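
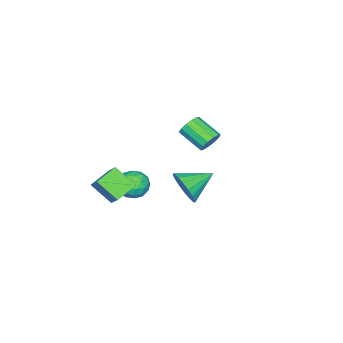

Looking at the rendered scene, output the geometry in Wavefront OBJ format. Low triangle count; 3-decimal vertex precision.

v -3.628 0.481 1.785
v -3.405 0.759 2.365
v -3.628 -0.544 3.074
v -3.852 -0.821 2.495
v -3.784 0.818 2.355
v -4.007 -0.484 3.065
v -4.113 0.771 2.165
v -4.336 -0.532 2.874
v -4.288 0.632 1.854
v -4.511 -0.671 2.563
v -4.254 0.445 1.521
v -4.477 -0.858 2.23
v -4.021 0.269 1.272
v -4.244 -1.033 1.982
v -3.664 0.161 1.186
v -3.887 -1.141 1.896
v -3.295 0.155 1.291
v -3.518 -1.148 2
v -3.032 0.252 1.552
v -3.256 -1.051 2.261
v -2.959 0.422 1.887
v -3.182 -0.881 2.597
v -3.098 0.611 2.19
v -3.321 -0.692 2.9
v 1.685 -0.939 1.296
v 1.706 -2.021 2.184
v 2.291 -0.224 2.153
v 2.312 -1.306 3.041
v 2.748 -1.294 0.839
v 2.769 -2.376 1.727
v 3.354 -0.579 1.696
v 3.375 -1.661 2.584
v 1.923 2.064 2.54
v 2.444 2.297 3.3
v 0.717 2.936 3.1
v 2.537 2.604 3.025
v 2.509 2.803 2.653
v 2.365 2.856 2.259
v 2.134 2.753 1.921
v 1.86 2.513 1.705
v 1.6 2.184 1.655
v 1.403 1.831 1.781
v 1.309 1.525 2.056
v 1.337 1.325 2.428
v 1.481 1.272 2.822
v 1.713 1.375 3.16
v 1.986 1.616 3.376
v 2.247 1.945 3.426
v 1.139 -0.427 1.161
v 1.689 -1.074 1.227
v 0.151 -1.306 0.773
v 0.701 -1.953 0.839
v 0.433 -1.549 1.539
v 1.044 -1.005 1.779
v 0.796 -1.375 0.221
v 1.407 -0.831 0.461
v 1.477 -1.66 0.646
v 1.253 -1.767 1.461
v 0.587 -0.613 0.539
v 0.363 -0.72 1.354
v 1.5 -0.673 1.228
v 0.34 -1.707 0.772
v 0.182 -1.469 1.184
v 0.505 -1.849 1.223
v 1.121 -0.633 1.552
v 1.445 -1.013 1.591
v 0.707 -1.292 1.775
v 0.395 -1.367 0.409
v 0.719 -1.747 0.448
v 1.335 -0.531 0.777
v 1.658 -0.911 0.816
v 1.133 -1.088 0.225
v 1.699 -1.398 0.926
v 1.119 -1.915 0.698
v 1.175 -1.575 0.334
v 1.534 -1.255 0.475
v 1.568 -1.461 1.404
v 0.987 -1.978 1.177
v 0.83 -1.74 1.588
v 1.188 -1.42 1.729
v 1.443 -1.805 1.063
v 0.853 -0.402 0.823
v 0.272 -0.919 0.596
v 0.652 -0.96 0.271
v 1.01 -0.64 0.412
v 0.721 -0.465 1.302
v 0.141 -0.982 1.074
v 0.306 -1.125 1.525
v 0.665 -0.805 1.666
v 0.397 -0.575 0.937
f 2 1 5
f 2 5 3
f 3 5 6
f 3 6 4
f 5 1 7
f 5 7 6
f 6 7 8
f 6 8 4
f 7 1 9
f 7 9 8
f 8 9 10
f 8 10 4
f 9 1 11
f 9 11 10
f 10 11 12
f 10 12 4
f 11 1 13
f 11 13 12
f 12 13 14
f 12 14 4
f 13 1 15
f 13 15 14
f 14 15 16
f 14 16 4
f 15 1 17
f 15 17 16
f 16 17 18
f 16 18 4
f 17 1 19
f 17 19 18
f 18 19 20
f 18 20 4
f 19 1 21
f 19 21 20
f 20 21 22
f 20 22 4
f 21 1 23
f 21 23 22
f 22 23 24
f 22 24 4
f 23 1 2
f 23 2 24
f 24 2 3
f 24 3 4
f 26 28 25
f 29 26 25
f 25 28 27
f 27 29 25
f 26 32 28
f 30 26 29
f 30 32 26
f 28 32 27
f 31 29 27
f 27 32 31
f 31 30 29
f 32 30 31
f 34 33 36
f 34 36 35
f 36 33 37
f 36 37 35
f 37 33 38
f 37 38 35
f 38 33 39
f 38 39 35
f 39 33 40
f 39 40 35
f 40 33 41
f 40 41 35
f 41 33 42
f 41 42 35
f 42 33 43
f 42 43 35
f 43 33 44
f 43 44 35
f 44 33 45
f 44 45 35
f 45 33 46
f 45 46 35
f 46 33 47
f 46 47 35
f 47 33 48
f 47 48 35
f 48 33 34
f 48 34 35
f 49 86 65
f 86 60 89
f 65 89 54
f 86 89 65
f 49 65 61
f 65 54 66
f 61 66 50
f 65 66 61
f 49 61 70
f 61 50 71
f 70 71 56
f 61 71 70
f 49 70 82
f 70 56 85
f 82 85 59
f 70 85 82
f 49 82 86
f 82 59 90
f 86 90 60
f 82 90 86
f 50 66 77
f 66 54 80
f 77 80 58
f 66 80 77
f 54 89 67
f 89 60 88
f 67 88 53
f 89 88 67
f 60 90 87
f 90 59 83
f 87 83 51
f 90 83 87
f 59 85 84
f 85 56 72
f 84 72 55
f 85 72 84
f 56 71 76
f 71 50 73
f 76 73 57
f 71 73 76
f 52 78 64
f 78 58 79
f 64 79 53
f 78 79 64
f 52 64 62
f 64 53 63
f 62 63 51
f 64 63 62
f 52 62 69
f 62 51 68
f 69 68 55
f 62 68 69
f 52 69 74
f 69 55 75
f 74 75 57
f 69 75 74
f 52 74 78
f 74 57 81
f 78 81 58
f 74 81 78
f 53 79 67
f 79 58 80
f 67 80 54
f 79 80 67
f 51 63 87
f 63 53 88
f 87 88 60
f 63 88 87
f 55 68 84
f 68 51 83
f 84 83 59
f 68 83 84
f 57 75 76
f 75 55 72
f 76 72 56
f 75 72 76
f 58 81 77
f 81 57 73
f 77 73 50
f 81 73 77



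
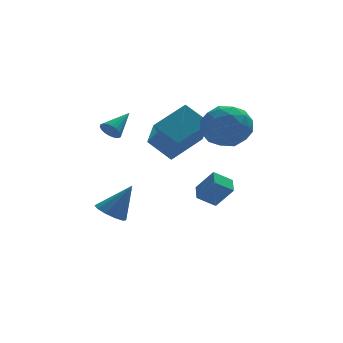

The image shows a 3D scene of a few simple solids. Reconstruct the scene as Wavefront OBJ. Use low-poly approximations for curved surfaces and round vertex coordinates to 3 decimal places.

v -2.197 0.117 1.297
v -1.803 -0.132 0.952
v -1.103 0.843 2.023
v -1.862 0.085 0.825
v -1.988 0.308 0.791
v -2.155 0.493 0.858
v -2.331 0.604 1.012
v -2.479 0.618 1.222
v -2.572 0.533 1.447
v -2.591 0.366 1.643
v -2.532 0.149 1.77
v -2.406 -0.074 1.804
v -2.239 -0.259 1.737
v -2.064 -0.37 1.583
v -1.915 -0.384 1.373
v -1.822 -0.299 1.148
v 0.495 -3.902 -1.583
v 1.139 -4.394 -0.541
v 0.746 -3.042 -1.331
v 1.39 -3.535 -0.289
v 1.35 -3.985 -2.151
v 1.994 -4.478 -1.109
v 1.601 -3.126 -1.899
v 2.245 -3.618 -0.857
v 0.813 0.64 -1.062
v 0.667 -0.806 0.522
v -0.015 1.653 -0.213
v -0.162 0.207 1.371
v 2.562 1.373 -0.231
v 2.415 -0.073 1.353
v 1.733 2.386 0.618
v 1.587 0.94 2.202
v -2.068 0.756 -4.12
v -1.634 1.409 -4.421
v -1.012 0.784 -2.54
v -2.039 1.595 -4.154
v -2.455 1.46 -3.874
v -2.723 1.056 -3.688
v -2.74 0.537 -3.666
v -2.501 0.102 -3.818
v -2.097 -0.083 -4.085
v -1.681 0.052 -4.366
v -1.413 0.456 -4.552
v -1.395 0.974 -4.573
v 2.593 -0.903 2.447
v 3.472 -1.111 1.566
v 1.668 -2.649 1.934
v 2.547 -2.857 1.053
v 2.851 -2.921 2.276
v 3.424 -1.842 2.593
v 1.716 -1.918 0.907
v 2.289 -0.839 1.224
v 2.93 -1.738 0.614
v 3.632 -2.358 1.46
v 1.508 -1.402 2.04
v 2.21 -2.022 2.886
v 3.114 -0.854 2.051
v 2.026 -2.906 1.449
v 2.205 -2.944 2.168
v 2.722 -3.066 1.65
v 3.085 -1.284 2.655
v 3.602 -1.406 2.137
v 3.237 -2.47 2.555
v 1.538 -2.354 1.363
v 2.055 -2.476 0.845
v 2.418 -0.694 1.85
v 2.935 -0.816 1.332
v 1.903 -1.29 0.945
v 3.312 -1.344 0.974
v 2.768 -2.371 0.673
v 2.28 -1.819 0.587
v 2.616 -1.185 0.773
v 3.725 -1.709 1.471
v 3.18 -2.735 1.17
v 3.36 -2.773 1.889
v 3.696 -2.139 2.075
v 3.406 -2.078 0.912
v 1.96 -1.025 2.33
v 1.415 -2.051 2.029
v 1.444 -1.621 1.425
v 1.78 -0.987 1.611
v 2.372 -1.389 2.827
v 1.828 -2.416 2.526
v 2.524 -2.575 2.727
v 2.86 -1.941 2.913
v 1.734 -1.682 2.588
f 2 1 4
f 2 4 3
f 4 1 5
f 4 5 3
f 5 1 6
f 5 6 3
f 6 1 7
f 6 7 3
f 7 1 8
f 7 8 3
f 8 1 9
f 8 9 3
f 9 1 10
f 9 10 3
f 10 1 11
f 10 11 3
f 11 1 12
f 11 12 3
f 12 1 13
f 12 13 3
f 13 1 14
f 13 14 3
f 14 1 15
f 14 15 3
f 15 1 16
f 15 16 3
f 16 1 2
f 16 2 3
f 18 20 17
f 21 18 17
f 17 20 19
f 19 21 17
f 18 24 20
f 22 18 21
f 22 24 18
f 20 24 19
f 23 21 19
f 19 24 23
f 23 22 21
f 24 22 23
f 26 28 25
f 29 26 25
f 25 28 27
f 27 29 25
f 26 32 28
f 30 26 29
f 30 32 26
f 28 32 27
f 31 29 27
f 27 32 31
f 31 30 29
f 32 30 31
f 34 33 36
f 34 36 35
f 36 33 37
f 36 37 35
f 37 33 38
f 37 38 35
f 38 33 39
f 38 39 35
f 39 33 40
f 39 40 35
f 40 33 41
f 40 41 35
f 41 33 42
f 41 42 35
f 42 33 43
f 42 43 35
f 43 33 44
f 43 44 35
f 44 33 34
f 44 34 35
f 45 82 61
f 82 56 85
f 61 85 50
f 82 85 61
f 45 61 57
f 61 50 62
f 57 62 46
f 61 62 57
f 45 57 66
f 57 46 67
f 66 67 52
f 57 67 66
f 45 66 78
f 66 52 81
f 78 81 55
f 66 81 78
f 45 78 82
f 78 55 86
f 82 86 56
f 78 86 82
f 46 62 73
f 62 50 76
f 73 76 54
f 62 76 73
f 50 85 63
f 85 56 84
f 63 84 49
f 85 84 63
f 56 86 83
f 86 55 79
f 83 79 47
f 86 79 83
f 55 81 80
f 81 52 68
f 80 68 51
f 81 68 80
f 52 67 72
f 67 46 69
f 72 69 53
f 67 69 72
f 48 74 60
f 74 54 75
f 60 75 49
f 74 75 60
f 48 60 58
f 60 49 59
f 58 59 47
f 60 59 58
f 48 58 65
f 58 47 64
f 65 64 51
f 58 64 65
f 48 65 70
f 65 51 71
f 70 71 53
f 65 71 70
f 48 70 74
f 70 53 77
f 74 77 54
f 70 77 74
f 49 75 63
f 75 54 76
f 63 76 50
f 75 76 63
f 47 59 83
f 59 49 84
f 83 84 56
f 59 84 83
f 51 64 80
f 64 47 79
f 80 79 55
f 64 79 80
f 53 71 72
f 71 51 68
f 72 68 52
f 71 68 72
f 54 77 73
f 77 53 69
f 73 69 46
f 77 69 73



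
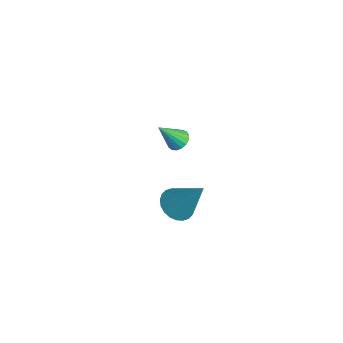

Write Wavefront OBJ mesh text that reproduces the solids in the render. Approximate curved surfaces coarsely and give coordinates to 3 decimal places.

v 1.159 -0.304 1.288
v 1.639 -0.199 1.426
v 1.021 -1.096 2.372
v 1.507 -0.026 1.536
v 1.296 0.084 1.589
v 1.053 0.105 1.573
v 0.835 0.032 1.492
v 0.691 -0.117 1.364
v 0.654 -0.31 1.219
v 0.733 -0.501 1.089
v 0.91 -0.647 1.005
v 1.144 -0.715 0.986
v 1.381 -0.688 1.036
v 1.568 -0.573 1.143
v 1.661 -0.397 1.284
v 0.607 -0.085 -3.832
v 1.293 -0.467 -4.031
v 1.513 0.645 -2.108
v 1.335 -0.187 -4.172
v 1.267 0.108 -4.261
v 1.098 0.374 -4.284
v 0.854 0.57 -4.239
v 0.573 0.667 -4.132
v 0.296 0.649 -3.979
v 0.068 0.519 -3.804
v -0.079 0.297 -3.633
v -0.121 0.017 -3.493
v -0.053 -0.278 -3.404
v 0.116 -0.544 -3.38
v 0.36 -0.74 -3.425
v 0.641 -0.836 -3.532
v 0.918 -0.818 -3.685
v 1.146 -0.689 -3.86
f 2 1 4
f 2 4 3
f 4 1 5
f 4 5 3
f 5 1 6
f 5 6 3
f 6 1 7
f 6 7 3
f 7 1 8
f 7 8 3
f 8 1 9
f 8 9 3
f 9 1 10
f 9 10 3
f 10 1 11
f 10 11 3
f 11 1 12
f 11 12 3
f 12 1 13
f 12 13 3
f 13 1 14
f 13 14 3
f 14 1 15
f 14 15 3
f 15 1 2
f 15 2 3
f 17 16 19
f 17 19 18
f 19 16 20
f 19 20 18
f 20 16 21
f 20 21 18
f 21 16 22
f 21 22 18
f 22 16 23
f 22 23 18
f 23 16 24
f 23 24 18
f 24 16 25
f 24 25 18
f 25 16 26
f 25 26 18
f 26 16 27
f 26 27 18
f 27 16 28
f 27 28 18
f 28 16 29
f 28 29 18
f 29 16 30
f 29 30 18
f 30 16 31
f 30 31 18
f 31 16 32
f 31 32 18
f 32 16 33
f 32 33 18
f 33 16 17
f 33 17 18



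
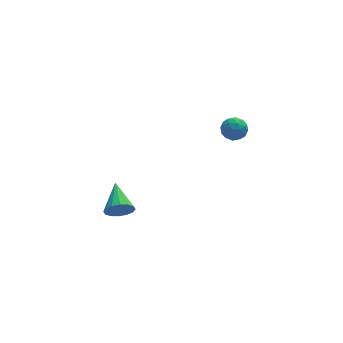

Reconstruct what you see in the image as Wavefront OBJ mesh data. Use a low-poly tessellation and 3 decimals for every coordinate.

v -3.622 -1.865 -3.093
v -3.295 -2.121 -2.517
v -3.418 -0.375 -2.547
v -3.027 -2.067 -2.762
v -2.918 -1.96 -3.097
v -2.997 -1.827 -3.43
v -3.244 -1.704 -3.673
v -3.592 -1.624 -3.761
v -3.948 -1.609 -3.67
v -4.216 -1.663 -3.424
v -4.325 -1.77 -3.09
v -4.246 -1.903 -2.757
v -3.999 -2.026 -2.514
v -3.651 -2.106 -2.426
v 2.478 1.599 -1.843
v 2.854 1.62 -1.285
v 2.286 0.54 -1.675
v 2.662 0.561 -1.117
v 2.069 0.879 -1.136
v 2.188 1.533 -1.24
v 2.952 0.627 -1.72
v 3.071 1.281 -1.824
v 3.147 1.019 -1.209
v 2.601 1.175 -0.848
v 2.539 0.985 -2.112
v 1.993 1.141 -1.751
v 2.683 1.702 -1.579
v 2.457 0.458 -1.381
v 2.109 0.645 -1.392
v 2.33 0.657 -1.064
v 2.291 1.652 -1.552
v 2.512 1.664 -1.224
v 2.051 1.229 -1.136
v 2.628 0.496 -1.736
v 2.849 0.508 -1.408
v 2.81 1.503 -1.896
v 3.031 1.515 -1.568
v 3.089 0.931 -1.824
v 3.076 1.361 -1.206
v 2.963 0.739 -1.107
v 3.134 0.777 -1.462
v 3.203 1.162 -1.523
v 2.755 1.453 -0.994
v 2.642 0.831 -0.895
v 2.294 1.018 -0.906
v 2.363 1.402 -0.967
v 2.927 1.1 -0.949
v 2.498 1.329 -2.065
v 2.385 0.707 -1.966
v 2.777 0.758 -1.993
v 2.846 1.142 -2.054
v 2.177 1.421 -1.853
v 2.064 0.799 -1.754
v 1.937 0.998 -1.437
v 2.006 1.383 -1.498
v 2.213 1.06 -2.011
f 2 1 4
f 2 4 3
f 4 1 5
f 4 5 3
f 5 1 6
f 5 6 3
f 6 1 7
f 6 7 3
f 7 1 8
f 7 8 3
f 8 1 9
f 8 9 3
f 9 1 10
f 9 10 3
f 10 1 11
f 10 11 3
f 11 1 12
f 11 12 3
f 12 1 13
f 12 13 3
f 13 1 14
f 13 14 3
f 14 1 2
f 14 2 3
f 15 52 31
f 52 26 55
f 31 55 20
f 52 55 31
f 15 31 27
f 31 20 32
f 27 32 16
f 31 32 27
f 15 27 36
f 27 16 37
f 36 37 22
f 27 37 36
f 15 36 48
f 36 22 51
f 48 51 25
f 36 51 48
f 15 48 52
f 48 25 56
f 52 56 26
f 48 56 52
f 16 32 43
f 32 20 46
f 43 46 24
f 32 46 43
f 20 55 33
f 55 26 54
f 33 54 19
f 55 54 33
f 26 56 53
f 56 25 49
f 53 49 17
f 56 49 53
f 25 51 50
f 51 22 38
f 50 38 21
f 51 38 50
f 22 37 42
f 37 16 39
f 42 39 23
f 37 39 42
f 18 44 30
f 44 24 45
f 30 45 19
f 44 45 30
f 18 30 28
f 30 19 29
f 28 29 17
f 30 29 28
f 18 28 35
f 28 17 34
f 35 34 21
f 28 34 35
f 18 35 40
f 35 21 41
f 40 41 23
f 35 41 40
f 18 40 44
f 40 23 47
f 44 47 24
f 40 47 44
f 19 45 33
f 45 24 46
f 33 46 20
f 45 46 33
f 17 29 53
f 29 19 54
f 53 54 26
f 29 54 53
f 21 34 50
f 34 17 49
f 50 49 25
f 34 49 50
f 23 41 42
f 41 21 38
f 42 38 22
f 41 38 42
f 24 47 43
f 47 23 39
f 43 39 16
f 47 39 43



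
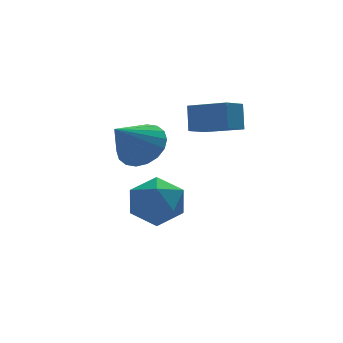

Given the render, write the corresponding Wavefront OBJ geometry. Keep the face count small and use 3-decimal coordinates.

v -0.666 0.52 2.213
v -0.026 0.772 2.98
v -1.814 -0.14 3.387
v -0.286 1.147 2.937
v -0.622 1.398 2.75
v -0.966 1.475 2.457
v -1.25 1.363 2.116
v -1.419 1.084 1.794
v -1.439 0.693 1.555
v -1.306 0.269 1.446
v -1.046 -0.107 1.489
v -0.711 -0.357 1.676
v -0.366 -0.434 1.969
v -0.082 -0.322 2.31
v 0.087 -0.043 2.632
v 0.107 0.347 2.871
v 1.531 2.079 2.046
v 1.648 2.597 3.1
v 2.336 2.631 1.686
v 2.453 3.148 2.74
v 2.607 0.832 2.54
v 2.724 1.349 3.594
v 3.412 1.383 2.18
v 3.529 1.901 3.234
v 0.046 3.238 -1.354
v 0.529 2.759 -2.341
v 0.171 1.521 -0.459
v 0.654 1.042 -1.446
v 1.274 1.841 -0.802
v 1.197 2.902 -1.355
v -0.497 1.378 -1.445
v -0.574 2.439 -1.998
v 0.194 1.609 -2.397
v 1.288 1.896 -2
v -0.588 2.384 -0.8
v 0.506 2.671 -0.403
f 2 1 4
f 2 4 3
f 4 1 5
f 4 5 3
f 5 1 6
f 5 6 3
f 6 1 7
f 6 7 3
f 7 1 8
f 7 8 3
f 8 1 9
f 8 9 3
f 9 1 10
f 9 10 3
f 10 1 11
f 10 11 3
f 11 1 12
f 11 12 3
f 12 1 13
f 12 13 3
f 13 1 14
f 13 14 3
f 14 1 15
f 14 15 3
f 15 1 16
f 15 16 3
f 16 1 2
f 16 2 3
f 18 20 17
f 21 18 17
f 17 20 19
f 19 21 17
f 18 24 20
f 22 18 21
f 22 24 18
f 20 24 19
f 23 21 19
f 19 24 23
f 23 22 21
f 24 22 23
f 25 36 30
f 25 30 26
f 25 26 32
f 25 32 35
f 25 35 36
f 26 30 34
f 30 36 29
f 36 35 27
f 35 32 31
f 32 26 33
f 28 34 29
f 28 29 27
f 28 27 31
f 28 31 33
f 28 33 34
f 29 34 30
f 27 29 36
f 31 27 35
f 33 31 32
f 34 33 26



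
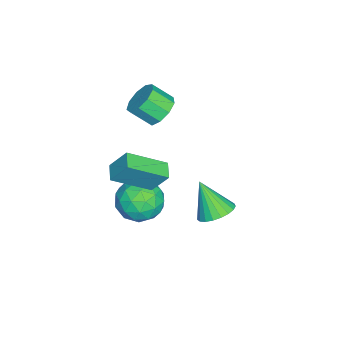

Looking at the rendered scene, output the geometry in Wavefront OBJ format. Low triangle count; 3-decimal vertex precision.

v 1.819 0.442 0.385
v 2.673 -1.192 1.509
v 1.861 1.256 1.536
v 2.714 -0.379 2.66
v 2.646 0.719 0.16
v 3.499 -0.916 1.284
v 2.687 1.532 1.311
v 3.541 -0.102 2.435
v -0.865 0.215 2.59
v 0.03 0.409 2.676
v 0.16 -0.56 3.517
v -0.735 -0.755 3.43
v -0.302 0.733 3.101
v -0.173 -0.236 3.942
v -0.898 0.815 3.286
v -0.769 -0.155 4.127
v -1.478 0.615 3.146
v -1.349 -0.354 3.987
v -1.771 0.229 2.745
v -1.642 -0.741 3.586
v -1.64 -0.165 2.272
v -1.511 -1.134 3.112
v -1.146 -0.38 1.947
v -1.017 -1.35 2.788
v -0.521 -0.317 1.923
v -0.391 -1.287 2.764
v -0.056 -0.006 2.211
v 0.074 -0.975 3.052
v 0.079 -0.353 -1.9
v 0.788 0.622 -1.607
v 1.612 -1.162 -2.913
v 2.321 -0.187 -2.62
v 1.976 -0.991 -1.74
v 1.028 -0.491 -1.114
v 1.372 -0.049 -3.406
v 0.424 0.451 -2.78
v 1.587 0.81 -2.537
v 1.96 0.228 -1.507
v 0.44 -0.768 -3.013
v 0.813 -1.35 -1.983
v 0.299 0.206 -1.665
v 2.101 -0.746 -2.855
v 1.898 -1.218 -2.338
v 2.315 -0.645 -2.165
v 0.44 -0.448 -1.375
v 0.857 0.125 -1.202
v 1.555 -0.823 -1.28
v 1.543 -0.665 -3.318
v 1.96 -0.092 -3.145
v 0.085 0.105 -2.355
v 0.502 0.678 -2.182
v 0.845 0.283 -3.24
v 1.185 0.889 -2.039
v 2.086 0.413 -2.634
v 1.528 0.494 -3.097
v 0.971 0.788 -2.729
v 1.405 0.547 -1.434
v 2.306 0.071 -2.029
v 2.103 -0.401 -1.512
v 1.546 -0.107 -1.144
v 1.874 0.657 -1.981
v 0.094 -0.611 -2.491
v 0.995 -1.087 -3.086
v 0.854 -0.433 -3.376
v 0.297 -0.139 -3.008
v 0.314 -0.953 -1.886
v 1.215 -1.429 -2.481
v 1.429 -1.328 -1.791
v 0.872 -1.034 -1.423
v 0.526 -1.197 -2.539
v 1.253 3.348 -2.164
v 1.706 4.017 -1.663
v 0.807 2.432 -0.536
v 1.339 4.162 -1.681
v 0.957 4.167 -1.783
v 0.627 4.031 -1.951
v 0.404 3.776 -2.155
v 0.329 3.447 -2.361
v 0.413 3.102 -2.533
v 0.642 2.799 -2.64
v 0.977 2.591 -2.666
v 1.36 2.514 -2.605
v 1.724 2.581 -2.467
v 2.006 2.781 -2.277
v 2.159 3.079 -2.067
v 2.154 3.424 -1.874
v 1.994 3.756 -1.731
f 2 4 1
f 5 2 1
f 1 4 3
f 3 5 1
f 2 8 4
f 6 2 5
f 6 8 2
f 4 8 3
f 7 5 3
f 3 8 7
f 7 6 5
f 8 6 7
f 10 9 13
f 10 13 11
f 11 13 14
f 11 14 12
f 13 9 15
f 13 15 14
f 14 15 16
f 14 16 12
f 15 9 17
f 15 17 16
f 16 17 18
f 16 18 12
f 17 9 19
f 17 19 18
f 18 19 20
f 18 20 12
f 19 9 21
f 19 21 20
f 20 21 22
f 20 22 12
f 21 9 23
f 21 23 22
f 22 23 24
f 22 24 12
f 23 9 25
f 23 25 24
f 24 25 26
f 24 26 12
f 25 9 27
f 25 27 26
f 26 27 28
f 26 28 12
f 27 9 10
f 27 10 28
f 28 10 11
f 28 11 12
f 29 66 45
f 66 40 69
f 45 69 34
f 66 69 45
f 29 45 41
f 45 34 46
f 41 46 30
f 45 46 41
f 29 41 50
f 41 30 51
f 50 51 36
f 41 51 50
f 29 50 62
f 50 36 65
f 62 65 39
f 50 65 62
f 29 62 66
f 62 39 70
f 66 70 40
f 62 70 66
f 30 46 57
f 46 34 60
f 57 60 38
f 46 60 57
f 34 69 47
f 69 40 68
f 47 68 33
f 69 68 47
f 40 70 67
f 70 39 63
f 67 63 31
f 70 63 67
f 39 65 64
f 65 36 52
f 64 52 35
f 65 52 64
f 36 51 56
f 51 30 53
f 56 53 37
f 51 53 56
f 32 58 44
f 58 38 59
f 44 59 33
f 58 59 44
f 32 44 42
f 44 33 43
f 42 43 31
f 44 43 42
f 32 42 49
f 42 31 48
f 49 48 35
f 42 48 49
f 32 49 54
f 49 35 55
f 54 55 37
f 49 55 54
f 32 54 58
f 54 37 61
f 58 61 38
f 54 61 58
f 33 59 47
f 59 38 60
f 47 60 34
f 59 60 47
f 31 43 67
f 43 33 68
f 67 68 40
f 43 68 67
f 35 48 64
f 48 31 63
f 64 63 39
f 48 63 64
f 37 55 56
f 55 35 52
f 56 52 36
f 55 52 56
f 38 61 57
f 61 37 53
f 57 53 30
f 61 53 57
f 72 71 74
f 72 74 73
f 74 71 75
f 74 75 73
f 75 71 76
f 75 76 73
f 76 71 77
f 76 77 73
f 77 71 78
f 77 78 73
f 78 71 79
f 78 79 73
f 79 71 80
f 79 80 73
f 80 71 81
f 80 81 73
f 81 71 82
f 81 82 73
f 82 71 83
f 82 83 73
f 83 71 84
f 83 84 73
f 84 71 85
f 84 85 73
f 85 71 86
f 85 86 73
f 86 71 87
f 86 87 73
f 87 71 72
f 87 72 73



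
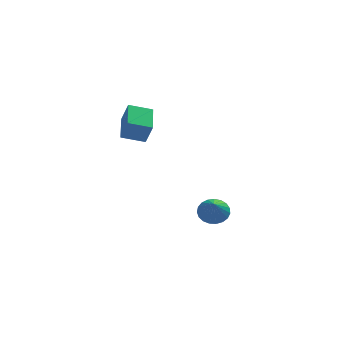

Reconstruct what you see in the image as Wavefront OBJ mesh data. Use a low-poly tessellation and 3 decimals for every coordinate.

v 2.773 -1.536 -4.128
v 3.514 -1.869 -4.466
v 2.767 -2.684 -3.012
v 3.643 -1.631 -4.22
v 3.621 -1.376 -3.958
v 3.453 -1.149 -3.726
v 3.167 -0.989 -3.563
v 2.813 -0.924 -3.497
v 2.452 -0.964 -3.541
v 2.147 -1.104 -3.686
v 1.949 -1.318 -3.907
v 1.894 -1.57 -4.167
v 1.991 -1.816 -4.419
v 2.223 -2.014 -4.622
v 2.55 -2.129 -4.739
v 2.916 -2.142 -4.75
v 3.257 -2.05 -4.654
v -1.985 -3.66 2.22
v -1.607 -3.999 3.373
v -2.022 -1.86 2.762
v -1.643 -2.199 3.915
v -0.717 -3.521 1.845
v -0.338 -3.86 2.998
v -0.753 -1.721 2.387
v -0.375 -2.06 3.54
f 2 1 4
f 2 4 3
f 4 1 5
f 4 5 3
f 5 1 6
f 5 6 3
f 6 1 7
f 6 7 3
f 7 1 8
f 7 8 3
f 8 1 9
f 8 9 3
f 9 1 10
f 9 10 3
f 10 1 11
f 10 11 3
f 11 1 12
f 11 12 3
f 12 1 13
f 12 13 3
f 13 1 14
f 13 14 3
f 14 1 15
f 14 15 3
f 15 1 16
f 15 16 3
f 16 1 17
f 16 17 3
f 17 1 2
f 17 2 3
f 19 21 18
f 22 19 18
f 18 21 20
f 20 22 18
f 19 25 21
f 23 19 22
f 23 25 19
f 21 25 20
f 24 22 20
f 20 25 24
f 24 23 22
f 25 23 24



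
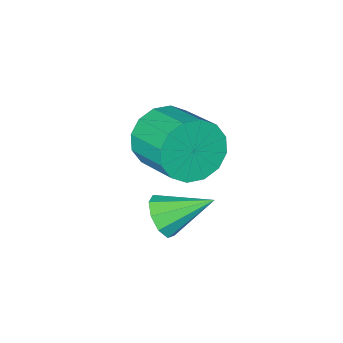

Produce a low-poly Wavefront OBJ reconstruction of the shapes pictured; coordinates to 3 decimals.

v 3.313 -2.402 -1.293
v 3.609 -2.621 -0.662
v 2.147 -1.598 -0.467
v 3.809 -2.185 -0.803
v 3.778 -1.852 -1.173
v 3.528 -1.775 -1.599
v 3.179 -1.993 -1.882
v 2.892 -2.401 -1.889
v 2.802 -2.81 -1.617
v 2.952 -3.029 -1.193
v 3.27 -2.954 -0.816
v 2.599 -3.472 1.069
v 3.182 -3.801 1.852
v 3.204 -2.238 2.493
v 2.621 -1.908 1.711
v 3.529 -3.651 1.475
v 3.55 -2.088 2.117
v 3.626 -3.453 0.99
v 3.647 -1.89 1.631
v 3.448 -3.26 0.526
v 3.47 -1.697 1.167
v 3.043 -3.124 0.207
v 3.064 -1.561 0.849
v 2.519 -3.081 0.12
v 2.54 -1.517 0.761
v 2.016 -3.142 0.287
v 2.038 -1.579 0.928
v 1.67 -3.292 0.663
v 1.691 -1.729 1.305
v 1.573 -3.49 1.149
v 1.594 -1.927 1.79
v 1.75 -3.683 1.613
v 1.772 -2.12 2.254
v 2.156 -3.819 1.931
v 2.177 -2.256 2.573
v 2.68 -3.863 2.019
v 2.701 -2.299 2.66
f 2 1 4
f 2 4 3
f 4 1 5
f 4 5 3
f 5 1 6
f 5 6 3
f 6 1 7
f 6 7 3
f 7 1 8
f 7 8 3
f 8 1 9
f 8 9 3
f 9 1 10
f 9 10 3
f 10 1 11
f 10 11 3
f 11 1 2
f 11 2 3
f 13 12 16
f 13 16 14
f 14 16 17
f 14 17 15
f 16 12 18
f 16 18 17
f 17 18 19
f 17 19 15
f 18 12 20
f 18 20 19
f 19 20 21
f 19 21 15
f 20 12 22
f 20 22 21
f 21 22 23
f 21 23 15
f 22 12 24
f 22 24 23
f 23 24 25
f 23 25 15
f 24 12 26
f 24 26 25
f 25 26 27
f 25 27 15
f 26 12 28
f 26 28 27
f 27 28 29
f 27 29 15
f 28 12 30
f 28 30 29
f 29 30 31
f 29 31 15
f 30 12 32
f 30 32 31
f 31 32 33
f 31 33 15
f 32 12 34
f 32 34 33
f 33 34 35
f 33 35 15
f 34 12 36
f 34 36 35
f 35 36 37
f 35 37 15
f 36 12 13
f 36 13 37
f 37 13 14
f 37 14 15



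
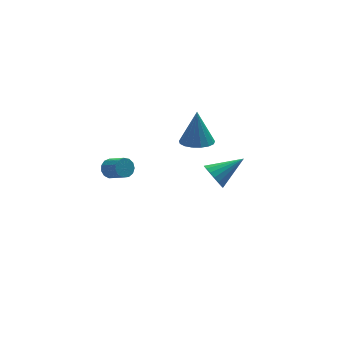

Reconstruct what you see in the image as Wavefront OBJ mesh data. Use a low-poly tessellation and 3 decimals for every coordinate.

v 1.883 3.031 -0.13
v 2.524 3.566 -0.334
v 2.057 3.509 1.67
v 2.187 3.8 -0.364
v 1.78 3.859 -0.34
v 1.397 3.727 -0.268
v 1.125 3.436 -0.164
v 1.026 3.053 -0.052
v 1.124 2.664 0.041
v 1.395 2.359 0.096
v 1.778 2.208 0.099
v 2.185 2.246 0.049
v 2.523 2.464 -0.041
v 2.714 2.811 -0.152
v 2.714 3.209 -0.258
v -2.803 1.933 0.071
v -2.461 1.812 -0.343
v -2.035 0.967 0.256
v -2.377 1.087 0.669
v -2.312 2.015 -0.163
v -1.886 1.17 0.436
v -2.319 2.192 0.092
v -1.892 1.347 0.691
v -2.479 2.286 0.339
v -2.053 1.441 0.938
v -2.742 2.269 0.502
v -2.316 1.423 1.101
v -3.025 2.144 0.527
v -2.599 1.299 1.126
v -3.237 1.952 0.408
v -2.811 1.107 1.006
v -3.312 1.754 0.181
v -2.885 0.909 0.78
v -3.224 1.613 -0.081
v -2.798 0.768 0.518
v -3.004 1.573 -0.294
v -2.577 0.728 0.305
v -2.719 1.647 -0.392
v -2.293 0.802 0.207
v 3.019 3.731 -3.639
v 3.362 3.375 -4.268
v 4.661 3.869 -2.821
v 3.376 3.72 -4.355
v 3.319 4.068 -4.3
v 3.203 4.348 -4.113
v 3.05 4.506 -3.833
v 2.891 4.51 -3.515
v 2.757 4.36 -3.221
v 2.675 4.086 -3.01
v 2.661 3.741 -2.924
v 2.718 3.394 -2.979
v 2.835 3.113 -3.165
v 2.988 2.955 -3.445
v 3.147 2.951 -3.763
v 3.281 3.101 -4.057
f 2 1 4
f 2 4 3
f 4 1 5
f 4 5 3
f 5 1 6
f 5 6 3
f 6 1 7
f 6 7 3
f 7 1 8
f 7 8 3
f 8 1 9
f 8 9 3
f 9 1 10
f 9 10 3
f 10 1 11
f 10 11 3
f 11 1 12
f 11 12 3
f 12 1 13
f 12 13 3
f 13 1 14
f 13 14 3
f 14 1 15
f 14 15 3
f 15 1 2
f 15 2 3
f 17 16 20
f 17 20 18
f 18 20 21
f 18 21 19
f 20 16 22
f 20 22 21
f 21 22 23
f 21 23 19
f 22 16 24
f 22 24 23
f 23 24 25
f 23 25 19
f 24 16 26
f 24 26 25
f 25 26 27
f 25 27 19
f 26 16 28
f 26 28 27
f 27 28 29
f 27 29 19
f 28 16 30
f 28 30 29
f 29 30 31
f 29 31 19
f 30 16 32
f 30 32 31
f 31 32 33
f 31 33 19
f 32 16 34
f 32 34 33
f 33 34 35
f 33 35 19
f 34 16 36
f 34 36 35
f 35 36 37
f 35 37 19
f 36 16 38
f 36 38 37
f 37 38 39
f 37 39 19
f 38 16 17
f 38 17 39
f 39 17 18
f 39 18 19
f 41 40 43
f 41 43 42
f 43 40 44
f 43 44 42
f 44 40 45
f 44 45 42
f 45 40 46
f 45 46 42
f 46 40 47
f 46 47 42
f 47 40 48
f 47 48 42
f 48 40 49
f 48 49 42
f 49 40 50
f 49 50 42
f 50 40 51
f 50 51 42
f 51 40 52
f 51 52 42
f 52 40 53
f 52 53 42
f 53 40 54
f 53 54 42
f 54 40 55
f 54 55 42
f 55 40 41
f 55 41 42



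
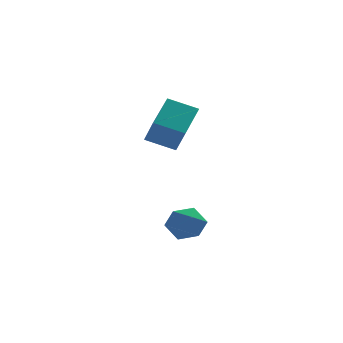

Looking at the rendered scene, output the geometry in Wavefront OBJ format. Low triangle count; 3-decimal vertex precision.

v -0.773 -0.437 1.52
v -0.607 -1.206 2.555
v -0.017 0.751 2.28
v 0.149 -0.018 3.316
v 0.291 -0.822 1.064
v 0.457 -1.591 2.1
v 1.047 0.366 1.825
v 1.213 -0.403 2.86
v 0.141 -1.695 -1.662
v 0.64 -2.179 -1.269
v -0.02 -2.601 -2.571
v 0.479 -3.085 -2.178
v -0.238 -2.914 -1.869
v -0.138 -2.354 -1.307
v 0.758 -2.426 -2.533
v 0.858 -1.866 -1.971
v 1.022 -2.631 -1.807
v 0.406 -2.933 -1.396
v 0.214 -1.847 -2.444
v -0.402 -2.149 -2.033
f 2 4 1
f 5 2 1
f 1 4 3
f 3 5 1
f 2 8 4
f 6 2 5
f 6 8 2
f 4 8 3
f 7 5 3
f 3 8 7
f 7 6 5
f 8 6 7
f 9 20 14
f 9 14 10
f 9 10 16
f 9 16 19
f 9 19 20
f 10 14 18
f 14 20 13
f 20 19 11
f 19 16 15
f 16 10 17
f 12 18 13
f 12 13 11
f 12 11 15
f 12 15 17
f 12 17 18
f 13 18 14
f 11 13 20
f 15 11 19
f 17 15 16
f 18 17 10



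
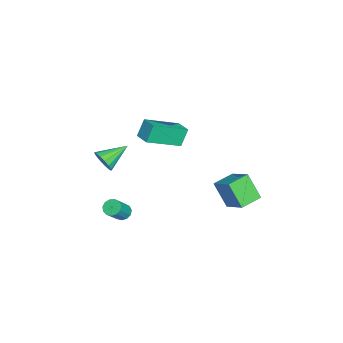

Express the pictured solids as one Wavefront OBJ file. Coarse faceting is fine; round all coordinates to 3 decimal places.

v 1.024 -4.539 0.082
v 1.537 -4.354 0.537
v 0.076 -3.421 0.698
v 1.593 -4.144 0.241
v 1.496 -4.04 -0.098
v 1.272 -4.07 -0.389
v 0.983 -4.225 -0.553
v 0.704 -4.465 -0.547
v 0.511 -4.724 -0.372
v 0.456 -4.934 -0.076
v 0.553 -5.038 0.263
v 0.776 -5.009 0.554
v 1.066 -4.853 0.718
v 1.344 -4.614 0.712
v -1.8 1.775 -2.438
v -0.806 2.668 -1.594
v -1.313 2.53 -3.81
v -0.319 3.422 -2.967
v -0.881 0.898 -2.593
v 0.113 1.79 -1.75
v -0.394 1.652 -3.966
v 0.6 2.545 -3.122
v 1.817 -2.635 2.899
v 1.411 -2.335 3.865
v 0.755 -1.057 1.963
v 0.349 -0.757 2.93
v 2.551 -2.063 3.03
v 2.145 -1.763 3.997
v 1.489 -0.485 2.095
v 1.083 -0.185 3.061
v 2.47 -3.331 -2.588
v 2.836 -3.03 -2.778
v 3.675 -3.408 -1.763
v 3.31 -3.709 -1.572
v 2.686 -2.869 -2.593
v 3.525 -3.246 -1.578
v 2.467 -2.854 -2.407
v 3.306 -3.232 -1.392
v 2.25 -2.991 -2.279
v 3.089 -3.368 -1.263
v 2.102 -3.236 -2.248
v 2.941 -3.613 -1.233
v 2.072 -3.511 -2.325
v 2.911 -3.888 -1.31
v 2.168 -3.729 -2.485
v 3.007 -4.106 -1.47
v 2.36 -3.821 -2.678
v 3.199 -4.198 -1.663
v 2.587 -3.757 -2.842
v 3.426 -4.135 -1.827
v 2.777 -3.558 -2.926
v 3.616 -3.936 -1.911
v 2.87 -3.288 -2.902
v 3.709 -3.665 -1.886
f 2 1 4
f 2 4 3
f 4 1 5
f 4 5 3
f 5 1 6
f 5 6 3
f 6 1 7
f 6 7 3
f 7 1 8
f 7 8 3
f 8 1 9
f 8 9 3
f 9 1 10
f 9 10 3
f 10 1 11
f 10 11 3
f 11 1 12
f 11 12 3
f 12 1 13
f 12 13 3
f 13 1 14
f 13 14 3
f 14 1 2
f 14 2 3
f 16 18 15
f 19 16 15
f 15 18 17
f 17 19 15
f 16 22 18
f 20 16 19
f 20 22 16
f 18 22 17
f 21 19 17
f 17 22 21
f 21 20 19
f 22 20 21
f 24 26 23
f 27 24 23
f 23 26 25
f 25 27 23
f 24 30 26
f 28 24 27
f 28 30 24
f 26 30 25
f 29 27 25
f 25 30 29
f 29 28 27
f 30 28 29
f 32 31 35
f 32 35 33
f 33 35 36
f 33 36 34
f 35 31 37
f 35 37 36
f 36 37 38
f 36 38 34
f 37 31 39
f 37 39 38
f 38 39 40
f 38 40 34
f 39 31 41
f 39 41 40
f 40 41 42
f 40 42 34
f 41 31 43
f 41 43 42
f 42 43 44
f 42 44 34
f 43 31 45
f 43 45 44
f 44 45 46
f 44 46 34
f 45 31 47
f 45 47 46
f 46 47 48
f 46 48 34
f 47 31 49
f 47 49 48
f 48 49 50
f 48 50 34
f 49 31 51
f 49 51 50
f 50 51 52
f 50 52 34
f 51 31 53
f 51 53 52
f 52 53 54
f 52 54 34
f 53 31 32
f 53 32 54
f 54 32 33
f 54 33 34



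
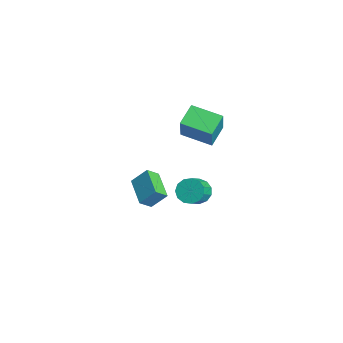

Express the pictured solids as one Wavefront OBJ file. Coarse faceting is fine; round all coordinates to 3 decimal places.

v -0.006 -1.655 4.671
v -0.945 -0.67 5.433
v -1.059 -1.291 2.902
v -1.998 -0.306 3.665
v 1.258 -0.114 4.235
v 0.319 0.871 4.998
v 0.205 0.25 2.467
v -0.734 1.235 3.229
v -2.602 0.272 -3.724
v -1.97 0.207 -4.43
v -1.165 -0.537 -3.642
v -1.798 -0.472 -2.936
v -1.84 0.645 -4.151
v -1.035 -0.099 -3.362
v -1.952 0.964 -3.736
v -1.147 0.22 -2.947
v -2.27 1.063 -3.317
v -1.465 0.32 -2.529
v -2.694 0.911 -3.028
v -1.889 0.168 -2.239
v -3.089 0.557 -2.96
v -2.284 -0.187 -2.171
v -3.329 0.111 -3.134
v -2.524 -0.632 -2.345
v -3.339 -0.283 -3.496
v -2.534 -1.027 -2.707
v -3.115 -0.501 -3.93
v -2.31 -1.245 -3.142
v -2.728 -0.474 -4.299
v -1.923 -1.218 -3.511
v -2.301 -0.21 -4.486
v -1.497 -0.953 -3.697
v -0.068 -3.911 -0.345
v 0.09 -4.667 0.275
v 0.237 -3.027 0.655
v 0.396 -3.782 1.275
v 1.864 -3.958 -0.895
v 2.023 -4.713 -0.275
v 2.17 -3.073 0.105
v 2.328 -3.829 0.725
f 2 4 1
f 5 2 1
f 1 4 3
f 3 5 1
f 2 8 4
f 6 2 5
f 6 8 2
f 4 8 3
f 7 5 3
f 3 8 7
f 7 6 5
f 8 6 7
f 10 9 13
f 10 13 11
f 11 13 14
f 11 14 12
f 13 9 15
f 13 15 14
f 14 15 16
f 14 16 12
f 15 9 17
f 15 17 16
f 16 17 18
f 16 18 12
f 17 9 19
f 17 19 18
f 18 19 20
f 18 20 12
f 19 9 21
f 19 21 20
f 20 21 22
f 20 22 12
f 21 9 23
f 21 23 22
f 22 23 24
f 22 24 12
f 23 9 25
f 23 25 24
f 24 25 26
f 24 26 12
f 25 9 27
f 25 27 26
f 26 27 28
f 26 28 12
f 27 9 29
f 27 29 28
f 28 29 30
f 28 30 12
f 29 9 31
f 29 31 30
f 30 31 32
f 30 32 12
f 31 9 10
f 31 10 32
f 32 10 11
f 32 11 12
f 34 36 33
f 37 34 33
f 33 36 35
f 35 37 33
f 34 40 36
f 38 34 37
f 38 40 34
f 36 40 35
f 39 37 35
f 35 40 39
f 39 38 37
f 40 38 39



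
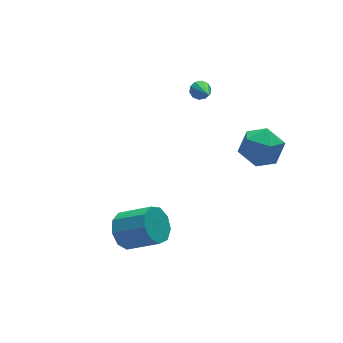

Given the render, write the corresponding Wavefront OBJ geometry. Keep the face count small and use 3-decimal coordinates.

v 3.868 3.374 1.55
v 4.431 3.235 1.568
v 3.412 1.686 2.87
v 4.364 3.463 1.836
v 4.108 3.657 1.996
v 3.76 3.743 1.985
v 3.453 3.687 1.808
v 3.305 3.512 1.533
v 3.371 3.284 1.264
v 3.627 3.091 1.105
v 3.975 3.005 1.116
v 4.282 3.06 1.293
v -2.909 -1.043 -2.851
v -2.177 -1.066 -3.645
v -0.999 -2.281 -2.523
v -1.731 -2.257 -1.729
v -2.035 -0.505 -3.186
v -0.857 -1.719 -2.065
v -2.301 -0.195 -2.571
v -1.123 -1.409 -1.449
v -2.852 -0.282 -2.086
v -1.674 -1.496 -0.965
v -3.43 -0.725 -1.96
v -2.252 -1.939 -0.838
v -3.764 -1.317 -2.25
v -2.585 -2.531 -1.128
v -3.698 -1.78 -2.821
v -2.519 -2.995 -1.7
v -3.263 -1.899 -3.406
v -2.084 -3.113 -2.285
v -2.662 -1.617 -3.732
v -1.484 -2.831 -2.61
v 3.202 -2.362 3.644
v 4.308 -2.779 3.267
v 2.412 -4.181 3.333
v 3.518 -4.598 2.956
v 3.34 -4.301 4.148
v 3.829 -3.176 4.339
v 2.891 -3.784 2.261
v 3.38 -2.659 2.452
v 4.116 -3.657 2.412
v 4.394 -3.977 3.578
v 2.326 -2.983 3.022
v 2.604 -3.303 4.188
f 2 1 4
f 2 4 3
f 4 1 5
f 4 5 3
f 5 1 6
f 5 6 3
f 6 1 7
f 6 7 3
f 7 1 8
f 7 8 3
f 8 1 9
f 8 9 3
f 9 1 10
f 9 10 3
f 10 1 11
f 10 11 3
f 11 1 12
f 11 12 3
f 12 1 2
f 12 2 3
f 14 13 17
f 14 17 15
f 15 17 18
f 15 18 16
f 17 13 19
f 17 19 18
f 18 19 20
f 18 20 16
f 19 13 21
f 19 21 20
f 20 21 22
f 20 22 16
f 21 13 23
f 21 23 22
f 22 23 24
f 22 24 16
f 23 13 25
f 23 25 24
f 24 25 26
f 24 26 16
f 25 13 27
f 25 27 26
f 26 27 28
f 26 28 16
f 27 13 29
f 27 29 28
f 28 29 30
f 28 30 16
f 29 13 31
f 29 31 30
f 30 31 32
f 30 32 16
f 31 13 14
f 31 14 32
f 32 14 15
f 32 15 16
f 33 44 38
f 33 38 34
f 33 34 40
f 33 40 43
f 33 43 44
f 34 38 42
f 38 44 37
f 44 43 35
f 43 40 39
f 40 34 41
f 36 42 37
f 36 37 35
f 36 35 39
f 36 39 41
f 36 41 42
f 37 42 38
f 35 37 44
f 39 35 43
f 41 39 40
f 42 41 34



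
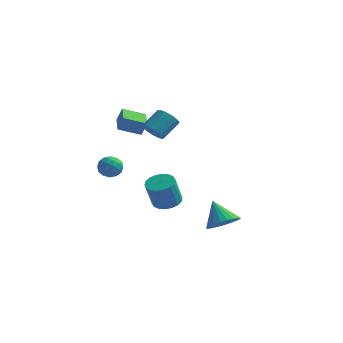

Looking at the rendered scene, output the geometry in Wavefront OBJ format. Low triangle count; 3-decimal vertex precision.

v -2.057 1.218 -4.083
v -1.228 0.845 -4.125
v -1.414 0.23 -2.38
v -2.243 0.602 -2.337
v -1.152 1.218 -3.986
v -1.338 0.603 -2.241
v -1.256 1.591 -3.866
v -1.442 0.975 -2.12
v -1.518 1.889 -3.788
v -1.704 1.274 -2.043
v -1.887 2.055 -3.769
v -2.073 1.44 -2.024
v -2.29 2.055 -3.812
v -2.476 1.439 -2.067
v -2.646 1.889 -3.909
v -2.833 1.273 -2.164
v -2.886 1.59 -4.04
v -3.072 0.975 -2.295
v -2.962 1.217 -4.179
v -3.148 0.602 -2.434
v -2.858 0.845 -4.3
v -3.044 0.229 -2.554
v -2.596 0.546 -4.377
v -2.782 -0.069 -2.632
v -2.227 0.38 -4.396
v -2.413 -0.235 -2.651
v -1.824 0.381 -4.353
v -2.01 -0.235 -2.608
v -1.467 0.547 -4.256
v -1.654 -0.069 -2.511
v -4.388 -0.465 1.987
v -4.065 -0.376 2.887
v -5.081 0.883 2.103
v -4.759 0.972 3.003
v -3.201 0.188 1.497
v -2.879 0.277 2.397
v -3.895 1.536 1.613
v -3.572 1.625 2.513
v 3.443 -3.849 -2.492
v 4.149 -4.181 -1.851
v 2.557 -3.251 -1.208
v 4.28 -3.818 -1.929
v 4.285 -3.459 -2.093
v 4.16 -3.16 -2.318
v 3.927 -2.966 -2.569
v 3.62 -2.906 -2.809
v 3.286 -2.99 -3
v 2.975 -3.205 -3.114
v 2.736 -3.517 -3.133
v 2.605 -3.88 -3.055
v 2.6 -4.239 -2.891
v 2.725 -4.538 -2.666
v 2.958 -4.732 -2.415
v 3.265 -4.791 -2.175
v 3.599 -4.708 -1.984
v 3.91 -4.493 -1.87
v -1.312 -2.466 3.072
v -0.804 -2.261 2.544
v -0.301 -1.25 3.421
v -0.808 -1.454 3.948
v -1.154 -2.025 2.473
v -0.651 -1.014 3.35
v -1.554 -1.929 2.592
v -1.051 -0.917 3.468
v -1.877 -2.003 2.863
v -1.374 -0.992 3.739
v -2.021 -2.224 3.2
v -1.517 -1.213 4.077
v -1.939 -2.522 3.497
v -1.436 -1.511 4.374
v -1.658 -2.802 3.659
v -1.155 -1.791 4.535
v -1.268 -2.975 3.634
v -0.764 -1.964 4.511
v -0.891 -2.987 3.431
v -0.387 -1.975 4.307
v -0.648 -2.833 3.114
v -0.144 -1.821 3.99
v -0.615 -2.562 2.783
v -0.112 -1.551 3.66
v -4.353 -1.958 0.033
v -3.655 -1.898 -0.328
v -4.145 -3.202 0.228
v -3.447 -3.142 -0.133
v -3.559 -2.8 0.569
v -3.687 -2.032 0.449
v -4.113 -3.068 -0.549
v -4.241 -2.3 -0.669
v -3.506 -2.584 -0.687
v -3.164 -2.418 0.004
v -4.636 -2.682 -0.104
v -4.294 -2.516 0.587
v -4.022 -1.819 -0.165
v -3.778 -3.281 0.065
v -3.844 -3.08 0.477
v -3.433 -3.045 0.265
v -4.042 -1.897 0.292
v -3.631 -1.862 0.08
v -3.574 -2.392 0.607
v -4.169 -3.238 -0.18
v -3.758 -3.203 -0.392
v -4.367 -2.055 -0.365
v -3.956 -2.02 -0.577
v -4.226 -2.708 -0.707
v -3.524 -2.187 -0.588
v -3.402 -2.918 -0.473
v -3.793 -2.875 -0.718
v -3.869 -2.423 -0.789
v -3.323 -2.089 -0.182
v -3.201 -2.82 -0.067
v -3.267 -2.62 0.346
v -3.342 -2.168 0.275
v -3.235 -2.493 -0.393
v -4.599 -2.28 -0.033
v -4.477 -3.011 0.082
v -4.458 -2.932 -0.375
v -4.533 -2.48 -0.446
v -4.398 -2.182 0.373
v -4.276 -2.913 0.488
v -3.931 -2.677 0.689
v -4.007 -2.225 0.618
v -4.565 -2.607 0.293
f 2 1 5
f 2 5 3
f 3 5 6
f 3 6 4
f 5 1 7
f 5 7 6
f 6 7 8
f 6 8 4
f 7 1 9
f 7 9 8
f 8 9 10
f 8 10 4
f 9 1 11
f 9 11 10
f 10 11 12
f 10 12 4
f 11 1 13
f 11 13 12
f 12 13 14
f 12 14 4
f 13 1 15
f 13 15 14
f 14 15 16
f 14 16 4
f 15 1 17
f 15 17 16
f 16 17 18
f 16 18 4
f 17 1 19
f 17 19 18
f 18 19 20
f 18 20 4
f 19 1 21
f 19 21 20
f 20 21 22
f 20 22 4
f 21 1 23
f 21 23 22
f 22 23 24
f 22 24 4
f 23 1 25
f 23 25 24
f 24 25 26
f 24 26 4
f 25 1 27
f 25 27 26
f 26 27 28
f 26 28 4
f 27 1 29
f 27 29 28
f 28 29 30
f 28 30 4
f 29 1 2
f 29 2 30
f 30 2 3
f 30 3 4
f 32 34 31
f 35 32 31
f 31 34 33
f 33 35 31
f 32 38 34
f 36 32 35
f 36 38 32
f 34 38 33
f 37 35 33
f 33 38 37
f 37 36 35
f 38 36 37
f 40 39 42
f 40 42 41
f 42 39 43
f 42 43 41
f 43 39 44
f 43 44 41
f 44 39 45
f 44 45 41
f 45 39 46
f 45 46 41
f 46 39 47
f 46 47 41
f 47 39 48
f 47 48 41
f 48 39 49
f 48 49 41
f 49 39 50
f 49 50 41
f 50 39 51
f 50 51 41
f 51 39 52
f 51 52 41
f 52 39 53
f 52 53 41
f 53 39 54
f 53 54 41
f 54 39 55
f 54 55 41
f 55 39 56
f 55 56 41
f 56 39 40
f 56 40 41
f 58 57 61
f 58 61 59
f 59 61 62
f 59 62 60
f 61 57 63
f 61 63 62
f 62 63 64
f 62 64 60
f 63 57 65
f 63 65 64
f 64 65 66
f 64 66 60
f 65 57 67
f 65 67 66
f 66 67 68
f 66 68 60
f 67 57 69
f 67 69 68
f 68 69 70
f 68 70 60
f 69 57 71
f 69 71 70
f 70 71 72
f 70 72 60
f 71 57 73
f 71 73 72
f 72 73 74
f 72 74 60
f 73 57 75
f 73 75 74
f 74 75 76
f 74 76 60
f 75 57 77
f 75 77 76
f 76 77 78
f 76 78 60
f 77 57 79
f 77 79 78
f 78 79 80
f 78 80 60
f 79 57 58
f 79 58 80
f 80 58 59
f 80 59 60
f 81 118 97
f 118 92 121
f 97 121 86
f 118 121 97
f 81 97 93
f 97 86 98
f 93 98 82
f 97 98 93
f 81 93 102
f 93 82 103
f 102 103 88
f 93 103 102
f 81 102 114
f 102 88 117
f 114 117 91
f 102 117 114
f 81 114 118
f 114 91 122
f 118 122 92
f 114 122 118
f 82 98 109
f 98 86 112
f 109 112 90
f 98 112 109
f 86 121 99
f 121 92 120
f 99 120 85
f 121 120 99
f 92 122 119
f 122 91 115
f 119 115 83
f 122 115 119
f 91 117 116
f 117 88 104
f 116 104 87
f 117 104 116
f 88 103 108
f 103 82 105
f 108 105 89
f 103 105 108
f 84 110 96
f 110 90 111
f 96 111 85
f 110 111 96
f 84 96 94
f 96 85 95
f 94 95 83
f 96 95 94
f 84 94 101
f 94 83 100
f 101 100 87
f 94 100 101
f 84 101 106
f 101 87 107
f 106 107 89
f 101 107 106
f 84 106 110
f 106 89 113
f 110 113 90
f 106 113 110
f 85 111 99
f 111 90 112
f 99 112 86
f 111 112 99
f 83 95 119
f 95 85 120
f 119 120 92
f 95 120 119
f 87 100 116
f 100 83 115
f 116 115 91
f 100 115 116
f 89 107 108
f 107 87 104
f 108 104 88
f 107 104 108
f 90 113 109
f 113 89 105
f 109 105 82
f 113 105 109



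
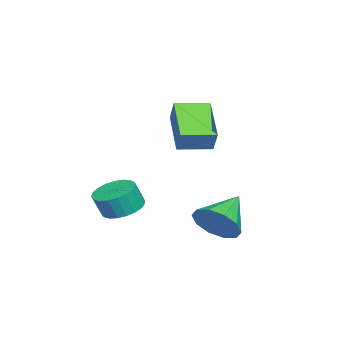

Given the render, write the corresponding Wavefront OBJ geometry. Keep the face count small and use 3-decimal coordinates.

v 1.762 3.136 -1
v 2.372 3.574 -0.238
v 0.218 3.684 -0.08
v 2.26 4.034 -0.7
v 1.958 4.151 -1.276
v 1.581 3.881 -1.747
v 1.273 3.326 -1.933
v 1.153 2.698 -1.763
v 1.265 2.238 -1.301
v 1.567 2.121 -0.725
v 1.944 2.392 -0.254
v 2.251 2.947 -0.068
v -0.448 -1.173 -1.461
v 0.134 -1.824 -1.808
v 0.371 -2.158 -0.787
v -0.212 -1.507 -0.439
v 0.372 -1.517 -1.763
v 0.609 -1.851 -0.742
v 0.469 -1.151 -1.666
v 0.705 -1.485 -0.645
v 0.407 -0.789 -1.533
v 0.643 -1.123 -0.512
v 0.197 -0.493 -1.388
v 0.433 -0.827 -0.367
v -0.125 -0.315 -1.255
v 0.112 -0.649 -0.234
v -0.502 -0.285 -1.158
v -0.266 -0.619 -0.137
v -0.87 -0.408 -1.113
v -0.634 -0.742 -0.092
v -1.165 -0.664 -1.128
v -0.929 -0.998 -0.107
v -1.337 -1.008 -1.201
v -1.1 -1.342 -0.18
v -1.354 -1.38 -1.318
v -1.117 -1.714 -0.297
v -1.215 -1.717 -1.461
v -0.978 -2.051 -0.44
v -0.943 -1.959 -1.603
v -0.707 -2.293 -0.582
v -0.586 -2.066 -1.72
v -0.349 -2.4 -0.699
v -0.205 -2.018 -1.793
v 0.032 -2.352 -0.772
v -1.959 0.639 1.38
v -3.67 -0.058 2.519
v -2.574 2.015 1.298
v -4.285 1.318 2.437
v -1.415 0.942 2.383
v -3.126 0.245 3.522
v -2.03 2.318 2.301
v -3.741 1.621 3.44
f 2 1 4
f 2 4 3
f 4 1 5
f 4 5 3
f 5 1 6
f 5 6 3
f 6 1 7
f 6 7 3
f 7 1 8
f 7 8 3
f 8 1 9
f 8 9 3
f 9 1 10
f 9 10 3
f 10 1 11
f 10 11 3
f 11 1 12
f 11 12 3
f 12 1 2
f 12 2 3
f 14 13 17
f 14 17 15
f 15 17 18
f 15 18 16
f 17 13 19
f 17 19 18
f 18 19 20
f 18 20 16
f 19 13 21
f 19 21 20
f 20 21 22
f 20 22 16
f 21 13 23
f 21 23 22
f 22 23 24
f 22 24 16
f 23 13 25
f 23 25 24
f 24 25 26
f 24 26 16
f 25 13 27
f 25 27 26
f 26 27 28
f 26 28 16
f 27 13 29
f 27 29 28
f 28 29 30
f 28 30 16
f 29 13 31
f 29 31 30
f 30 31 32
f 30 32 16
f 31 13 33
f 31 33 32
f 32 33 34
f 32 34 16
f 33 13 35
f 33 35 34
f 34 35 36
f 34 36 16
f 35 13 37
f 35 37 36
f 36 37 38
f 36 38 16
f 37 13 39
f 37 39 38
f 38 39 40
f 38 40 16
f 39 13 41
f 39 41 40
f 40 41 42
f 40 42 16
f 41 13 43
f 41 43 42
f 42 43 44
f 42 44 16
f 43 13 14
f 43 14 44
f 44 14 15
f 44 15 16
f 46 48 45
f 49 46 45
f 45 48 47
f 47 49 45
f 46 52 48
f 50 46 49
f 50 52 46
f 48 52 47
f 51 49 47
f 47 52 51
f 51 50 49
f 52 50 51



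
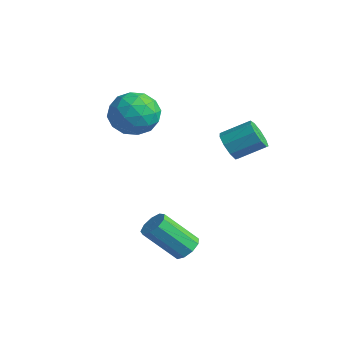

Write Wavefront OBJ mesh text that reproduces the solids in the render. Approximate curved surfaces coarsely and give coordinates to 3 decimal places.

v -2.978 -1.456 2.36
v -2.331 -2.369 2.654
v -3.849 -2.491 1.066
v -3.202 -3.404 1.36
v -4.001 -3.001 2.093
v -3.462 -2.361 2.893
v -2.718 -2.499 0.827
v -2.179 -1.859 1.627
v -2.17 -3.013 1.707
v -2.963 -3.323 2.489
v -3.217 -1.537 1.231
v -4.01 -1.847 2.013
v -2.578 -1.822 2.62
v -3.602 -3.038 1.1
v -4.072 -2.801 1.531
v -3.691 -3.338 1.704
v -3.243 -1.817 2.761
v -2.863 -2.354 2.934
v -3.844 -2.725 2.604
v -3.317 -2.506 0.786
v -2.937 -3.043 0.959
v -2.489 -1.522 2.016
v -2.108 -2.059 2.189
v -2.336 -2.135 1.116
v -2.103 -2.737 2.236
v -2.615 -3.345 1.476
v -2.33 -2.813 1.163
v -2.014 -2.437 1.633
v -2.569 -2.919 2.696
v -3.081 -3.527 1.936
v -3.551 -3.291 2.367
v -3.234 -2.915 2.837
v -2.475 -3.298 2.14
v -3.099 -1.333 1.784
v -3.611 -1.941 1.024
v -2.946 -1.945 0.883
v -2.629 -1.569 1.353
v -3.565 -1.515 2.244
v -4.077 -2.123 1.484
v -4.166 -2.423 2.087
v -3.85 -2.047 2.557
v -3.705 -1.562 1.58
v 0.578 -0.436 0.979
v 0.868 -0.193 0.343
v 1.511 0.82 1.025
v 1.222 0.576 1.661
v 0.423 0.033 0.429
v 1.066 1.046 1.11
v 0.05 0.039 0.772
v 0.694 1.052 1.453
v -0.075 -0.178 1.212
v 0.569 0.835 1.893
v 0.105 -0.515 1.543
v 0.749 0.498 2.224
v 0.507 -0.816 1.611
v 1.151 0.197 2.292
v 0.942 -0.939 1.383
v 1.586 0.074 2.064
v 1.207 -0.827 0.966
v 1.85 0.186 1.647
v 1.177 -0.532 0.556
v 1.821 0.481 1.237
v 1.753 -3.251 -3.269
v 2.208 -3.044 -2.854
v 1.443 -4.122 -1.476
v 0.987 -4.329 -1.891
v 1.855 -2.774 -2.839
v 1.09 -3.852 -1.461
v 1.454 -2.727 -3.025
v 0.689 -3.806 -1.647
v 1.193 -2.926 -3.326
v 0.428 -4.004 -1.947
v 1.193 -3.276 -3.599
v 0.428 -4.354 -2.221
v 1.455 -3.615 -3.719
v 0.69 -4.693 -2.34
v 1.857 -3.783 -3.628
v 1.092 -4.861 -2.249
v 2.209 -3.703 -3.369
v 1.444 -4.781 -1.991
v 2.348 -3.411 -3.064
v 1.583 -4.489 -1.685
f 1 38 17
f 38 12 41
f 17 41 6
f 38 41 17
f 1 17 13
f 17 6 18
f 13 18 2
f 17 18 13
f 1 13 22
f 13 2 23
f 22 23 8
f 13 23 22
f 1 22 34
f 22 8 37
f 34 37 11
f 22 37 34
f 1 34 38
f 34 11 42
f 38 42 12
f 34 42 38
f 2 18 29
f 18 6 32
f 29 32 10
f 18 32 29
f 6 41 19
f 41 12 40
f 19 40 5
f 41 40 19
f 12 42 39
f 42 11 35
f 39 35 3
f 42 35 39
f 11 37 36
f 37 8 24
f 36 24 7
f 37 24 36
f 8 23 28
f 23 2 25
f 28 25 9
f 23 25 28
f 4 30 16
f 30 10 31
f 16 31 5
f 30 31 16
f 4 16 14
f 16 5 15
f 14 15 3
f 16 15 14
f 4 14 21
f 14 3 20
f 21 20 7
f 14 20 21
f 4 21 26
f 21 7 27
f 26 27 9
f 21 27 26
f 4 26 30
f 26 9 33
f 30 33 10
f 26 33 30
f 5 31 19
f 31 10 32
f 19 32 6
f 31 32 19
f 3 15 39
f 15 5 40
f 39 40 12
f 15 40 39
f 7 20 36
f 20 3 35
f 36 35 11
f 20 35 36
f 9 27 28
f 27 7 24
f 28 24 8
f 27 24 28
f 10 33 29
f 33 9 25
f 29 25 2
f 33 25 29
f 44 43 47
f 44 47 45
f 45 47 48
f 45 48 46
f 47 43 49
f 47 49 48
f 48 49 50
f 48 50 46
f 49 43 51
f 49 51 50
f 50 51 52
f 50 52 46
f 51 43 53
f 51 53 52
f 52 53 54
f 52 54 46
f 53 43 55
f 53 55 54
f 54 55 56
f 54 56 46
f 55 43 57
f 55 57 56
f 56 57 58
f 56 58 46
f 57 43 59
f 57 59 58
f 58 59 60
f 58 60 46
f 59 43 61
f 59 61 60
f 60 61 62
f 60 62 46
f 61 43 44
f 61 44 62
f 62 44 45
f 62 45 46
f 64 63 67
f 64 67 65
f 65 67 68
f 65 68 66
f 67 63 69
f 67 69 68
f 68 69 70
f 68 70 66
f 69 63 71
f 69 71 70
f 70 71 72
f 70 72 66
f 71 63 73
f 71 73 72
f 72 73 74
f 72 74 66
f 73 63 75
f 73 75 74
f 74 75 76
f 74 76 66
f 75 63 77
f 75 77 76
f 76 77 78
f 76 78 66
f 77 63 79
f 77 79 78
f 78 79 80
f 78 80 66
f 79 63 81
f 79 81 80
f 80 81 82
f 80 82 66
f 81 63 64
f 81 64 82
f 82 64 65
f 82 65 66



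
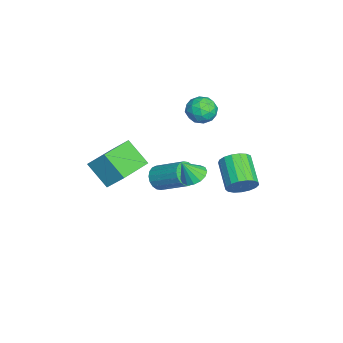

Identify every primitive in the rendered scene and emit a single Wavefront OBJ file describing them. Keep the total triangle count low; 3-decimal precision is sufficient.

v -1.322 -1.365 -0.538
v -0.896 -1.884 -0.103
v -0.092 -0.374 0.913
v -0.518 0.145 0.478
v -0.68 -1.815 -0.377
v 0.124 -0.304 0.639
v -0.591 -1.657 -0.683
v 0.213 -0.146 0.332
v -0.647 -1.44 -0.961
v 0.157 0.07 0.055
v -0.836 -1.209 -1.154
v -0.032 0.301 -0.139
v -1.122 -1.009 -1.226
v -0.318 0.501 -0.21
v -1.447 -0.88 -1.161
v -0.643 0.631 -0.145
v -1.748 -0.846 -0.973
v -0.944 0.664 0.043
v -1.964 -0.916 -0.699
v -1.16 0.595 0.317
v -2.053 -1.074 -0.392
v -1.249 0.437 0.623
v -1.997 -1.29 -0.115
v -1.193 0.22 0.901
v -1.808 -1.521 0.079
v -1.004 -0.011 1.094
v -1.522 -1.721 0.15
v -0.718 -0.211 1.166
v -1.197 -1.851 0.085
v -0.393 -0.34 1.101
v -3.762 1.636 3.385
v -3.04 1.596 3.995
v -3.66 0.124 3.165
v -2.938 0.084 3.775
v -3.81 0.276 4.087
v -3.874 1.21 4.223
v -2.826 0.51 2.937
v -2.89 1.444 3.073
v -2.462 0.9 3.719
v -3.07 0.756 4.429
v -3.63 0.964 2.731
v -4.238 0.82 3.441
v -3.41 1.749 3.709
v -3.29 -0.029 3.451
v -3.803 0.084 3.634
v -3.378 0.061 3.993
v -3.9 1.522 3.843
v -3.476 1.498 4.202
v -3.929 0.723 4.256
v -3.224 0.222 2.958
v -2.8 0.198 3.317
v -3.322 1.659 3.167
v -2.897 1.636 3.526
v -2.771 0.997 2.904
v -2.646 1.316 3.905
v -2.585 0.428 3.776
v -2.52 0.678 3.284
v -2.557 1.227 3.364
v -3.003 1.231 4.323
v -2.943 0.343 4.194
v -3.456 0.455 4.377
v -3.493 1.004 4.457
v -2.663 0.822 4.16
v -3.757 1.377 2.966
v -3.697 0.489 2.837
v -3.207 0.716 2.703
v -3.244 1.265 2.783
v -4.115 1.292 3.384
v -4.054 0.404 3.255
v -4.143 0.493 3.796
v -4.18 1.042 3.876
v -4.037 0.898 3
v 2.689 -4.814 3.579
v 3.085 -3.908 4.639
v 0.812 -3.694 3.324
v 1.209 -2.789 4.384
v 3.471 -3.771 2.396
v 3.868 -2.866 3.456
v 1.595 -2.652 2.141
v 1.991 -1.746 3.201
v 1.291 0.583 1.759
v 1.938 0.264 1.462
v 1.509 -0.043 2.901
v 2.06 0.611 1.629
v 1.975 0.951 1.83
v 1.707 1.191 2.013
v 1.328 1.269 2.128
v 0.939 1.163 2.143
v 0.644 0.901 2.056
v 0.523 0.554 1.889
v 0.607 0.214 1.688
v 0.875 -0.026 1.505
v 1.255 -0.104 1.39
v 1.644 0.003 1.374
v -1.516 3.132 -1.292
v -1.042 2.935 -0.516
v -2.73 2.511 0.407
v -3.204 2.708 -0.368
v -1.131 3.37 -0.479
v -2.819 2.945 0.444
v -1.308 3.75 -0.628
v -2.996 3.325 0.295
v -1.533 3.989 -0.929
v -3.221 3.564 -0.006
v -1.754 4.031 -1.313
v -3.442 3.607 -0.39
v -1.921 3.868 -1.693
v -3.608 3.443 -0.769
v -1.994 3.536 -1.98
v -3.682 3.111 -1.056
v -1.959 3.111 -2.11
v -3.646 2.687 -1.186
v -1.822 2.692 -2.052
v -3.509 2.267 -1.128
v -1.615 2.373 -1.82
v -3.302 1.949 -0.896
v -1.385 2.228 -1.467
v -3.072 1.804 -0.544
v -1.186 2.291 -1.074
v -2.873 1.866 -0.151
v -1.062 2.546 -0.731
v -2.749 2.121 0.193
f 2 1 5
f 2 5 3
f 3 5 6
f 3 6 4
f 5 1 7
f 5 7 6
f 6 7 8
f 6 8 4
f 7 1 9
f 7 9 8
f 8 9 10
f 8 10 4
f 9 1 11
f 9 11 10
f 10 11 12
f 10 12 4
f 11 1 13
f 11 13 12
f 12 13 14
f 12 14 4
f 13 1 15
f 13 15 14
f 14 15 16
f 14 16 4
f 15 1 17
f 15 17 16
f 16 17 18
f 16 18 4
f 17 1 19
f 17 19 18
f 18 19 20
f 18 20 4
f 19 1 21
f 19 21 20
f 20 21 22
f 20 22 4
f 21 1 23
f 21 23 22
f 22 23 24
f 22 24 4
f 23 1 25
f 23 25 24
f 24 25 26
f 24 26 4
f 25 1 27
f 25 27 26
f 26 27 28
f 26 28 4
f 27 1 29
f 27 29 28
f 28 29 30
f 28 30 4
f 29 1 2
f 29 2 30
f 30 2 3
f 30 3 4
f 31 68 47
f 68 42 71
f 47 71 36
f 68 71 47
f 31 47 43
f 47 36 48
f 43 48 32
f 47 48 43
f 31 43 52
f 43 32 53
f 52 53 38
f 43 53 52
f 31 52 64
f 52 38 67
f 64 67 41
f 52 67 64
f 31 64 68
f 64 41 72
f 68 72 42
f 64 72 68
f 32 48 59
f 48 36 62
f 59 62 40
f 48 62 59
f 36 71 49
f 71 42 70
f 49 70 35
f 71 70 49
f 42 72 69
f 72 41 65
f 69 65 33
f 72 65 69
f 41 67 66
f 67 38 54
f 66 54 37
f 67 54 66
f 38 53 58
f 53 32 55
f 58 55 39
f 53 55 58
f 34 60 46
f 60 40 61
f 46 61 35
f 60 61 46
f 34 46 44
f 46 35 45
f 44 45 33
f 46 45 44
f 34 44 51
f 44 33 50
f 51 50 37
f 44 50 51
f 34 51 56
f 51 37 57
f 56 57 39
f 51 57 56
f 34 56 60
f 56 39 63
f 60 63 40
f 56 63 60
f 35 61 49
f 61 40 62
f 49 62 36
f 61 62 49
f 33 45 69
f 45 35 70
f 69 70 42
f 45 70 69
f 37 50 66
f 50 33 65
f 66 65 41
f 50 65 66
f 39 57 58
f 57 37 54
f 58 54 38
f 57 54 58
f 40 63 59
f 63 39 55
f 59 55 32
f 63 55 59
f 74 76 73
f 77 74 73
f 73 76 75
f 75 77 73
f 74 80 76
f 78 74 77
f 78 80 74
f 76 80 75
f 79 77 75
f 75 80 79
f 79 78 77
f 80 78 79
f 82 81 84
f 82 84 83
f 84 81 85
f 84 85 83
f 85 81 86
f 85 86 83
f 86 81 87
f 86 87 83
f 87 81 88
f 87 88 83
f 88 81 89
f 88 89 83
f 89 81 90
f 89 90 83
f 90 81 91
f 90 91 83
f 91 81 92
f 91 92 83
f 92 81 93
f 92 93 83
f 93 81 94
f 93 94 83
f 94 81 82
f 94 82 83
f 96 95 99
f 96 99 97
f 97 99 100
f 97 100 98
f 99 95 101
f 99 101 100
f 100 101 102
f 100 102 98
f 101 95 103
f 101 103 102
f 102 103 104
f 102 104 98
f 103 95 105
f 103 105 104
f 104 105 106
f 104 106 98
f 105 95 107
f 105 107 106
f 106 107 108
f 106 108 98
f 107 95 109
f 107 109 108
f 108 109 110
f 108 110 98
f 109 95 111
f 109 111 110
f 110 111 112
f 110 112 98
f 111 95 113
f 111 113 112
f 112 113 114
f 112 114 98
f 113 95 115
f 113 115 114
f 114 115 116
f 114 116 98
f 115 95 117
f 115 117 116
f 116 117 118
f 116 118 98
f 117 95 119
f 117 119 118
f 118 119 120
f 118 120 98
f 119 95 121
f 119 121 120
f 120 121 122
f 120 122 98
f 121 95 96
f 121 96 122
f 122 96 97
f 122 97 98



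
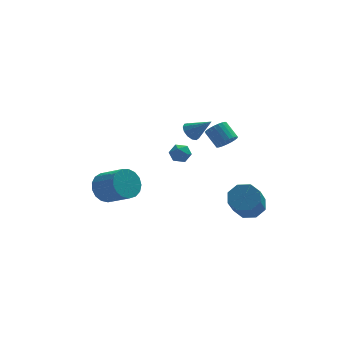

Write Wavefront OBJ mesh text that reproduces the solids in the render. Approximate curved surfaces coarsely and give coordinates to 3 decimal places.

v 1.412 4.192 0.787
v 1.85 4.069 0.268
v 2.488 3.608 1.833
v 1.926 4.43 0.392
v 1.838 4.715 0.641
v 1.615 4.834 0.936
v 1.328 4.749 1.184
v 1.068 4.488 1.306
v 0.917 4.132 1.263
v 0.923 3.795 1.069
v 1.085 3.585 0.785
v 1.35 3.567 0.502
v 1.636 3.747 0.309
v 2.868 0.972 1.577
v 3.212 1.493 1.239
v 2.715 2.329 2.025
v 2.372 1.808 2.363
v 2.957 1.481 1.091
v 2.461 2.318 1.876
v 2.687 1.382 1.026
v 2.19 2.218 1.812
v 2.448 1.211 1.057
v 1.951 2.047 1.843
v 2.282 0.999 1.178
v 1.785 1.835 1.963
v 2.217 0.782 1.368
v 1.721 1.618 2.153
v 2.265 0.598 1.594
v 1.768 1.434 2.379
v 2.417 0.479 1.817
v 1.921 1.315 2.602
v 2.647 0.445 1.999
v 2.151 1.281 2.784
v 2.916 0.502 2.107
v 2.419 1.338 2.893
v 3.176 0.64 2.125
v 2.679 1.477 2.91
v 3.383 0.836 2.047
v 2.886 1.672 2.833
v 3.501 1.055 1.888
v 3.005 1.891 2.674
v 3.51 1.26 1.676
v 3.013 2.096 2.461
v 3.407 1.415 1.446
v 2.911 2.251 2.232
v 0.467 1.73 0.106
v 0.936 1.423 0.533
v -0.376 1.417 0.807
v 0.093 1.11 1.234
v 0.077 1.812 1.174
v 0.598 2.005 0.741
v -0.038 0.835 0.599
v 0.483 1.028 0.166
v 0.624 0.87 0.838
v 0.695 1.474 1.193
v -0.135 1.366 0.147
v -0.064 1.97 0.502
v -3.914 1.848 -1.972
v -3.356 2.647 -1.58
v -2.307 1.45 -0.637
v -2.866 0.652 -1.028
v -3.726 2.584 -1.247
v -2.678 1.388 -0.303
v -4.14 2.354 -1.079
v -3.092 1.157 -0.136
v -4.502 2.007 -1.116
v -3.454 0.81 -0.173
v -4.73 1.624 -1.349
v -3.681 0.427 -0.406
v -4.77 1.293 -1.725
v -3.722 0.096 -0.782
v -4.615 1.089 -2.157
v -3.566 -0.108 -1.214
v -4.299 1.058 -2.547
v -3.25 -0.138 -1.603
v -3.895 1.209 -2.804
v -2.846 0.012 -1.861
v -3.495 1.506 -2.872
v -2.446 0.31 -1.928
v -3.192 1.882 -2.733
v -2.143 0.685 -1.789
v -3.054 2.25 -2.419
v -2.005 1.053 -1.476
v -3.113 2.526 -2.003
v -2.064 1.329 -1.06
v 3.732 -1.186 -2.375
v 4.213 -0.644 -1.715
v 3.629 -1.892 -0.265
v 3.148 -2.434 -0.925
v 3.503 -0.42 -1.808
v 2.919 -1.668 -0.358
v 2.927 -0.645 -2.233
v 2.343 -1.893 -0.783
v 2.823 -1.186 -2.741
v 2.239 -2.434 -1.292
v 3.251 -1.728 -3.035
v 2.667 -2.976 -1.585
v 3.961 -1.952 -2.942
v 3.377 -3.2 -1.492
v 4.537 -1.727 -2.517
v 3.953 -2.975 -1.067
v 4.641 -1.186 -2.008
v 4.057 -2.434 -0.559
f 2 1 4
f 2 4 3
f 4 1 5
f 4 5 3
f 5 1 6
f 5 6 3
f 6 1 7
f 6 7 3
f 7 1 8
f 7 8 3
f 8 1 9
f 8 9 3
f 9 1 10
f 9 10 3
f 10 1 11
f 10 11 3
f 11 1 12
f 11 12 3
f 12 1 13
f 12 13 3
f 13 1 2
f 13 2 3
f 15 14 18
f 15 18 16
f 16 18 19
f 16 19 17
f 18 14 20
f 18 20 19
f 19 20 21
f 19 21 17
f 20 14 22
f 20 22 21
f 21 22 23
f 21 23 17
f 22 14 24
f 22 24 23
f 23 24 25
f 23 25 17
f 24 14 26
f 24 26 25
f 25 26 27
f 25 27 17
f 26 14 28
f 26 28 27
f 27 28 29
f 27 29 17
f 28 14 30
f 28 30 29
f 29 30 31
f 29 31 17
f 30 14 32
f 30 32 31
f 31 32 33
f 31 33 17
f 32 14 34
f 32 34 33
f 33 34 35
f 33 35 17
f 34 14 36
f 34 36 35
f 35 36 37
f 35 37 17
f 36 14 38
f 36 38 37
f 37 38 39
f 37 39 17
f 38 14 40
f 38 40 39
f 39 40 41
f 39 41 17
f 40 14 42
f 40 42 41
f 41 42 43
f 41 43 17
f 42 14 44
f 42 44 43
f 43 44 45
f 43 45 17
f 44 14 15
f 44 15 45
f 45 15 16
f 45 16 17
f 46 57 51
f 46 51 47
f 46 47 53
f 46 53 56
f 46 56 57
f 47 51 55
f 51 57 50
f 57 56 48
f 56 53 52
f 53 47 54
f 49 55 50
f 49 50 48
f 49 48 52
f 49 52 54
f 49 54 55
f 50 55 51
f 48 50 57
f 52 48 56
f 54 52 53
f 55 54 47
f 59 58 62
f 59 62 60
f 60 62 63
f 60 63 61
f 62 58 64
f 62 64 63
f 63 64 65
f 63 65 61
f 64 58 66
f 64 66 65
f 65 66 67
f 65 67 61
f 66 58 68
f 66 68 67
f 67 68 69
f 67 69 61
f 68 58 70
f 68 70 69
f 69 70 71
f 69 71 61
f 70 58 72
f 70 72 71
f 71 72 73
f 71 73 61
f 72 58 74
f 72 74 73
f 73 74 75
f 73 75 61
f 74 58 76
f 74 76 75
f 75 76 77
f 75 77 61
f 76 58 78
f 76 78 77
f 77 78 79
f 77 79 61
f 78 58 80
f 78 80 79
f 79 80 81
f 79 81 61
f 80 58 82
f 80 82 81
f 81 82 83
f 81 83 61
f 82 58 84
f 82 84 83
f 83 84 85
f 83 85 61
f 84 58 59
f 84 59 85
f 85 59 60
f 85 60 61
f 87 86 90
f 87 90 88
f 88 90 91
f 88 91 89
f 90 86 92
f 90 92 91
f 91 92 93
f 91 93 89
f 92 86 94
f 92 94 93
f 93 94 95
f 93 95 89
f 94 86 96
f 94 96 95
f 95 96 97
f 95 97 89
f 96 86 98
f 96 98 97
f 97 98 99
f 97 99 89
f 98 86 100
f 98 100 99
f 99 100 101
f 99 101 89
f 100 86 102
f 100 102 101
f 101 102 103
f 101 103 89
f 102 86 87
f 102 87 103
f 103 87 88
f 103 88 89



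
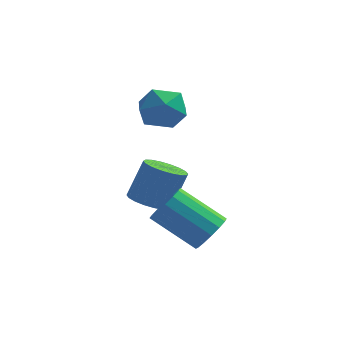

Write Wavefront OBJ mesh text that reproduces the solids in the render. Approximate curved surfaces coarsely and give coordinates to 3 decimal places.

v -3.577 1.862 2.412
v -2.758 1.6 1.79
v -4.222 0.28 2.23
v -3.403 0.018 1.608
v -3.248 0.192 2.644
v -2.85 1.17 2.756
v -4.13 0.71 1.264
v -3.732 1.688 1.376
v -3.1 0.888 1.08
v -2.554 0.567 1.933
v -4.426 1.313 2.087
v -3.88 0.992 2.94
v -3.916 0.406 -2.652
v -3.111 0.091 -2.814
v -2.578 0.659 -1.269
v -3.384 0.974 -1.108
v -3.091 0.456 -2.955
v -2.559 1.024 -1.41
v -3.236 0.811 -3.036
v -2.703 1.379 -1.491
v -3.514 1.086 -3.041
v -2.982 1.654 -1.496
v -3.873 1.226 -2.969
v -3.34 1.794 -1.424
v -4.24 1.204 -2.834
v -3.707 1.772 -1.289
v -4.543 1.024 -2.663
v -4.01 1.592 -1.118
v -4.722 0.721 -2.491
v -4.189 1.289 -0.946
v -4.741 0.356 -2.35
v -4.209 0.924 -0.805
v -4.597 0.001 -2.269
v -4.064 0.569 -0.724
v -4.318 -0.274 -2.264
v -3.786 0.294 -0.719
v -3.96 -0.414 -2.336
v -3.427 0.154 -0.791
v -3.593 -0.392 -2.471
v -3.06 0.176 -0.926
v -3.29 -0.212 -2.642
v -2.757 0.356 -1.097
v -1.221 -2.382 -2.321
v -0.876 -2.831 -1.687
v -2.573 -2.466 -0.505
v -2.919 -2.018 -1.139
v -0.741 -2.418 -1.621
v -2.438 -2.053 -0.439
v -0.735 -1.995 -1.742
v -2.432 -1.63 -0.56
v -0.859 -1.676 -2.018
v -2.556 -1.311 -0.836
v -1.08 -1.546 -2.376
v -2.777 -1.181 -1.194
v -1.339 -1.64 -2.719
v -3.036 -1.276 -1.537
v -1.567 -1.934 -2.955
v -3.264 -1.569 -1.773
v -1.702 -2.347 -3.021
v -3.399 -1.982 -1.839
v -1.708 -2.77 -2.9
v -3.405 -2.405 -1.718
v -1.584 -3.089 -2.624
v -3.281 -2.724 -1.442
v -1.363 -3.219 -2.266
v -3.06 -2.854 -1.084
v -1.104 -3.124 -1.923
v -2.801 -2.76 -0.741
f 1 12 6
f 1 6 2
f 1 2 8
f 1 8 11
f 1 11 12
f 2 6 10
f 6 12 5
f 12 11 3
f 11 8 7
f 8 2 9
f 4 10 5
f 4 5 3
f 4 3 7
f 4 7 9
f 4 9 10
f 5 10 6
f 3 5 12
f 7 3 11
f 9 7 8
f 10 9 2
f 14 13 17
f 14 17 15
f 15 17 18
f 15 18 16
f 17 13 19
f 17 19 18
f 18 19 20
f 18 20 16
f 19 13 21
f 19 21 20
f 20 21 22
f 20 22 16
f 21 13 23
f 21 23 22
f 22 23 24
f 22 24 16
f 23 13 25
f 23 25 24
f 24 25 26
f 24 26 16
f 25 13 27
f 25 27 26
f 26 27 28
f 26 28 16
f 27 13 29
f 27 29 28
f 28 29 30
f 28 30 16
f 29 13 31
f 29 31 30
f 30 31 32
f 30 32 16
f 31 13 33
f 31 33 32
f 32 33 34
f 32 34 16
f 33 13 35
f 33 35 34
f 34 35 36
f 34 36 16
f 35 13 37
f 35 37 36
f 36 37 38
f 36 38 16
f 37 13 39
f 37 39 38
f 38 39 40
f 38 40 16
f 39 13 41
f 39 41 40
f 40 41 42
f 40 42 16
f 41 13 14
f 41 14 42
f 42 14 15
f 42 15 16
f 44 43 47
f 44 47 45
f 45 47 48
f 45 48 46
f 47 43 49
f 47 49 48
f 48 49 50
f 48 50 46
f 49 43 51
f 49 51 50
f 50 51 52
f 50 52 46
f 51 43 53
f 51 53 52
f 52 53 54
f 52 54 46
f 53 43 55
f 53 55 54
f 54 55 56
f 54 56 46
f 55 43 57
f 55 57 56
f 56 57 58
f 56 58 46
f 57 43 59
f 57 59 58
f 58 59 60
f 58 60 46
f 59 43 61
f 59 61 60
f 60 61 62
f 60 62 46
f 61 43 63
f 61 63 62
f 62 63 64
f 62 64 46
f 63 43 65
f 63 65 64
f 64 65 66
f 64 66 46
f 65 43 67
f 65 67 66
f 66 67 68
f 66 68 46
f 67 43 44
f 67 44 68
f 68 44 45
f 68 45 46

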